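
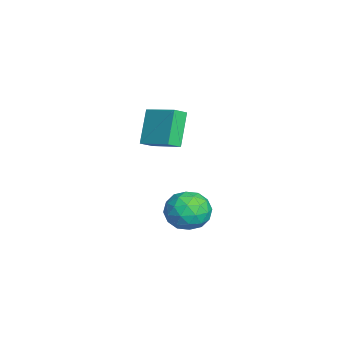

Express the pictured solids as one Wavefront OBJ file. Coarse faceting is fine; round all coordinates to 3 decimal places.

v 0.219 0.508 -1.987
v 1.309 0.825 -1.635
v 0.371 -1.125 -0.985
v 1.461 -0.808 -0.633
v 0.512 -0.218 -0.231
v 0.418 0.792 -0.85
v 1.262 -1.092 -1.77
v 1.168 -0.082 -2.389
v 1.954 -0.164 -1.502
v 1.49 0.377 -0.55
v 0.19 -0.677 -2.07
v -0.274 -0.136 -1.118
v 0.75 0.81 -1.899
v 0.93 -1.11 -0.721
v 0.372 -0.763 -0.484
v 1.012 -0.577 -0.278
v 0.227 0.791 -1.437
v 0.867 0.977 -1.231
v 0.399 0.364 -0.405
v 0.813 -1.277 -1.389
v 1.453 -1.091 -1.183
v 0.668 0.277 -2.342
v 1.308 0.463 -2.136
v 1.281 -0.664 -2.215
v 1.77 0.415 -1.614
v 1.86 -0.545 -1.025
v 1.743 -0.712 -1.693
v 1.687 -0.118 -2.057
v 1.498 0.733 -1.055
v 1.587 -0.227 -0.466
v 1.029 0.12 -0.229
v 0.974 0.713 -0.593
v 1.877 0.151 -0.976
v 0.093 -0.073 -2.154
v 0.182 -1.033 -1.565
v 0.706 -1.013 -2.027
v 0.651 -0.42 -2.391
v -0.18 0.245 -1.595
v -0.09 -0.715 -1.006
v -0.007 -0.182 -0.563
v -0.063 0.412 -0.927
v -0.197 -0.451 -1.644
v -0.55 -1.978 4.68
v 0.656 -0.753 5.277
v -0.947 -1.388 4.272
v 0.259 -0.163 4.869
v 0.581 -2.317 3.091
v 1.787 -1.092 3.688
v 0.184 -1.727 2.683
v 1.39 -0.502 3.28
f 1 38 17
f 38 12 41
f 17 41 6
f 38 41 17
f 1 17 13
f 17 6 18
f 13 18 2
f 17 18 13
f 1 13 22
f 13 2 23
f 22 23 8
f 13 23 22
f 1 22 34
f 22 8 37
f 34 37 11
f 22 37 34
f 1 34 38
f 34 11 42
f 38 42 12
f 34 42 38
f 2 18 29
f 18 6 32
f 29 32 10
f 18 32 29
f 6 41 19
f 41 12 40
f 19 40 5
f 41 40 19
f 12 42 39
f 42 11 35
f 39 35 3
f 42 35 39
f 11 37 36
f 37 8 24
f 36 24 7
f 37 24 36
f 8 23 28
f 23 2 25
f 28 25 9
f 23 25 28
f 4 30 16
f 30 10 31
f 16 31 5
f 30 31 16
f 4 16 14
f 16 5 15
f 14 15 3
f 16 15 14
f 4 14 21
f 14 3 20
f 21 20 7
f 14 20 21
f 4 21 26
f 21 7 27
f 26 27 9
f 21 27 26
f 4 26 30
f 26 9 33
f 30 33 10
f 26 33 30
f 5 31 19
f 31 10 32
f 19 32 6
f 31 32 19
f 3 15 39
f 15 5 40
f 39 40 12
f 15 40 39
f 7 20 36
f 20 3 35
f 36 35 11
f 20 35 36
f 9 27 28
f 27 7 24
f 28 24 8
f 27 24 28
f 10 33 29
f 33 9 25
f 29 25 2
f 33 25 29
f 44 46 43
f 47 44 43
f 43 46 45
f 45 47 43
f 44 50 46
f 48 44 47
f 48 50 44
f 46 50 45
f 49 47 45
f 45 50 49
f 49 48 47
f 50 48 49



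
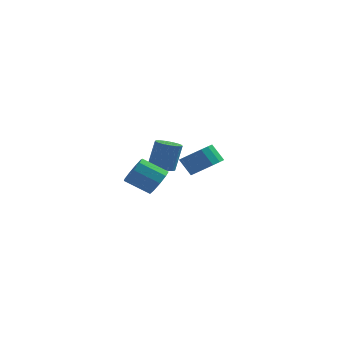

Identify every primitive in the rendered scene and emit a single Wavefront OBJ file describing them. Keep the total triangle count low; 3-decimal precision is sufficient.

v -0.794 1.275 -2.423
v -0.476 1.823 -2.609
v -0.189 2.153 -1.142
v -0.506 1.605 -0.957
v -0.775 1.918 -2.571
v -0.488 2.248 -1.105
v -1.078 1.866 -2.5
v -0.791 2.196 -1.034
v -1.316 1.678 -2.412
v -1.029 2.008 -0.945
v -1.435 1.398 -2.325
v -1.147 1.728 -0.859
v -1.406 1.09 -2.262
v -1.119 1.42 -0.795
v -1.237 0.824 -2.235
v -0.95 1.154 -0.769
v -0.967 0.662 -2.251
v -0.68 0.992 -0.785
v -0.657 0.64 -2.307
v -0.37 0.97 -0.841
v -0.378 0.763 -2.389
v -0.091 1.093 -0.923
v -0.194 1.004 -2.479
v 0.093 1.334 -1.013
v -0.148 1.307 -2.557
v 0.139 1.637 -1.09
v -0.249 1.602 -2.603
v 0.038 1.932 -1.137
v 0.134 -3.332 -1.522
v 0.508 -3.668 -0.964
v -0.641 -3.743 -0.241
v -1.014 -3.408 -0.798
v 0.515 -3.159 -0.899
v -0.634 -3.234 -0.176
v 0.345 -2.731 -1.126
v -0.804 -2.807 -0.402
v 0.076 -2.585 -1.537
v -1.073 -2.66 -0.814
v -0.166 -2.788 -1.942
v -1.315 -2.864 -1.218
v -0.267 -3.246 -2.15
v -1.416 -3.322 -1.426
v -0.18 -3.744 -2.064
v -1.329 -3.82 -1.34
v 0.054 -4.05 -1.724
v -1.095 -4.125 -1.001
v 0.326 -4.019 -1.29
v -0.823 -4.095 -0.567
v 1.185 2.363 -2.653
v 1.655 3.129 -2.511
v 1.045 3.344 -1.646
v 0.575 2.577 -1.787
v 1.329 3.254 -2.772
v 0.719 3.468 -1.907
v 0.97 3.174 -3.005
v 0.36 3.388 -2.14
v 0.66 2.908 -3.158
v 0.05 3.122 -2.292
v 0.47 2.518 -3.195
v -0.139 2.732 -2.329
v 0.445 2.092 -3.107
v -0.165 2.306 -2.242
v 0.589 1.728 -2.916
v -0.021 1.942 -2.051
v 0.869 1.51 -2.664
v 0.259 1.724 -1.799
v 1.222 1.487 -2.41
v 0.612 1.701 -1.544
v 1.566 1.665 -2.211
v 0.956 1.879 -1.346
v 1.823 2.003 -2.113
v 1.213 2.217 -1.248
v 1.934 2.423 -2.139
v 1.324 2.637 -1.274
v 1.873 2.83 -2.283
v 1.263 3.044 -1.418
f 2 1 5
f 2 5 3
f 3 5 6
f 3 6 4
f 5 1 7
f 5 7 6
f 6 7 8
f 6 8 4
f 7 1 9
f 7 9 8
f 8 9 10
f 8 10 4
f 9 1 11
f 9 11 10
f 10 11 12
f 10 12 4
f 11 1 13
f 11 13 12
f 12 13 14
f 12 14 4
f 13 1 15
f 13 15 14
f 14 15 16
f 14 16 4
f 15 1 17
f 15 17 16
f 16 17 18
f 16 18 4
f 17 1 19
f 17 19 18
f 18 19 20
f 18 20 4
f 19 1 21
f 19 21 20
f 20 21 22
f 20 22 4
f 21 1 23
f 21 23 22
f 22 23 24
f 22 24 4
f 23 1 25
f 23 25 24
f 24 25 26
f 24 26 4
f 25 1 27
f 25 27 26
f 26 27 28
f 26 28 4
f 27 1 2
f 27 2 28
f 28 2 3
f 28 3 4
f 30 29 33
f 30 33 31
f 31 33 34
f 31 34 32
f 33 29 35
f 33 35 34
f 34 35 36
f 34 36 32
f 35 29 37
f 35 37 36
f 36 37 38
f 36 38 32
f 37 29 39
f 37 39 38
f 38 39 40
f 38 40 32
f 39 29 41
f 39 41 40
f 40 41 42
f 40 42 32
f 41 29 43
f 41 43 42
f 42 43 44
f 42 44 32
f 43 29 45
f 43 45 44
f 44 45 46
f 44 46 32
f 45 29 47
f 45 47 46
f 46 47 48
f 46 48 32
f 47 29 30
f 47 30 48
f 48 30 31
f 48 31 32
f 50 49 53
f 50 53 51
f 51 53 54
f 51 54 52
f 53 49 55
f 53 55 54
f 54 55 56
f 54 56 52
f 55 49 57
f 55 57 56
f 56 57 58
f 56 58 52
f 57 49 59
f 57 59 58
f 58 59 60
f 58 60 52
f 59 49 61
f 59 61 60
f 60 61 62
f 60 62 52
f 61 49 63
f 61 63 62
f 62 63 64
f 62 64 52
f 63 49 65
f 63 65 64
f 64 65 66
f 64 66 52
f 65 49 67
f 65 67 66
f 66 67 68
f 66 68 52
f 67 49 69
f 67 69 68
f 68 69 70
f 68 70 52
f 69 49 71
f 69 71 70
f 70 71 72
f 70 72 52
f 71 49 73
f 71 73 72
f 72 73 74
f 72 74 52
f 73 49 75
f 73 75 74
f 74 75 76
f 74 76 52
f 75 49 50
f 75 50 76
f 76 50 51
f 76 51 52



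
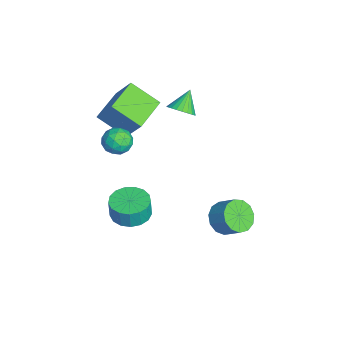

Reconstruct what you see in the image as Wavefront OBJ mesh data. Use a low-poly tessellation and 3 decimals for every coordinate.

v -2.324 1.84 2.283
v -1.697 2.113 2.678
v -3.156 2.4 3.217
v -1.754 2.348 2.487
v -1.898 2.505 2.264
v -2.107 2.562 2.045
v -2.349 2.508 1.861
v -2.587 2.353 1.742
v -2.785 2.12 1.705
v -2.913 1.844 1.756
v -2.951 1.568 1.888
v -2.894 1.333 2.079
v -2.75 1.176 2.301
v -2.542 1.119 2.521
v -2.3 1.173 2.704
v -2.061 1.328 2.824
v -1.863 1.561 2.86
v -1.735 1.837 2.809
v -3.149 0.082 1.543
v -3.898 -1.328 2.592
v -2.34 0.797 3.083
v -3.089 -0.613 4.131
v -1.531 -1.027 1.209
v -2.28 -2.437 2.257
v -0.722 -0.312 2.748
v -1.471 -1.722 3.797
v 1.671 3.578 -2.919
v 2.183 3.963 -3.66
v 2.822 4.648 -2.863
v 2.309 4.262 -2.121
v 1.743 4.289 -3.588
v 2.382 4.974 -2.791
v 1.281 4.39 -3.304
v 1.92 5.075 -2.507
v 0.942 4.233 -2.897
v 1.581 4.917 -2.1
v 0.834 3.867 -2.497
v 1.473 4.552 -1.7
v 0.992 3.41 -2.231
v 1.631 4.095 -1.434
v 1.366 3.006 -2.183
v 2.005 3.691 -1.386
v 1.836 2.783 -2.369
v 2.475 3.468 -1.572
v 2.253 2.813 -2.729
v 2.892 3.498 -1.932
v 2.486 3.085 -3.149
v 3.125 3.77 -2.352
v 2.46 3.514 -3.496
v 3.099 4.199 -2.699
v 1.053 -0.88 3.081
v 1.479 -1.515 3.432
v 0.021 -1.725 2.808
v 0.447 -2.36 3.159
v 0.152 -1.735 3.638
v 0.789 -1.213 3.807
v 0.711 -2.027 2.433
v 1.348 -1.505 2.602
v 1.268 -2.223 3.032
v 0.922 -2.043 3.777
v 0.578 -1.197 2.463
v 0.232 -1.017 3.208
v 1.356 -1.123 3.281
v 0.144 -2.117 2.959
v -0.03 -1.749 3.241
v 0.22 -2.122 3.448
v 0.951 -0.946 3.501
v 1.201 -1.319 3.708
v 0.421 -1.448 3.829
v 0.299 -1.921 2.532
v 0.549 -2.294 2.739
v 1.28 -1.118 2.792
v 1.53 -1.491 2.999
v 1.079 -1.792 2.411
v 1.483 -1.913 3.252
v 0.876 -2.409 3.091
v 1.031 -2.214 2.664
v 1.406 -1.907 2.763
v 1.28 -1.807 3.69
v 0.673 -2.303 3.529
v 0.499 -1.936 3.811
v 0.874 -1.629 3.91
v 1.155 -2.223 3.454
v 0.827 -0.937 2.711
v 0.22 -1.433 2.55
v 0.626 -1.611 2.33
v 1.001 -1.304 2.429
v 0.624 -0.831 3.149
v 0.017 -1.327 2.988
v 0.094 -1.333 3.477
v 0.469 -1.026 3.576
v 0.345 -1.017 2.786
v 3.404 -1.214 -0.109
v 4.269 -1.769 -0.177
v 4.321 -1.82 0.901
v 3.456 -1.266 0.969
v 4.429 -1.303 -0.162
v 4.481 -1.354 0.915
v 4.354 -0.816 -0.136
v 4.405 -0.867 0.942
v 4.061 -0.421 -0.103
v 4.113 -0.472 0.975
v 3.618 -0.208 -0.071
v 3.669 -0.259 1.006
v 3.126 -0.225 -0.048
v 3.177 -0.276 1.029
v 2.697 -0.469 -0.039
v 2.749 -0.52 1.038
v 2.431 -0.883 -0.046
v 2.483 -0.934 1.031
v 2.387 -1.374 -0.067
v 2.439 -1.425 1.01
v 2.577 -1.828 -0.098
v 2.629 -1.879 0.979
v 2.956 -2.142 -0.131
v 3.008 -2.193 0.946
v 3.438 -2.243 -0.159
v 3.489 -2.294 0.918
v 3.912 -2.108 -0.176
v 3.963 -2.159 0.902
f 2 1 4
f 2 4 3
f 4 1 5
f 4 5 3
f 5 1 6
f 5 6 3
f 6 1 7
f 6 7 3
f 7 1 8
f 7 8 3
f 8 1 9
f 8 9 3
f 9 1 10
f 9 10 3
f 10 1 11
f 10 11 3
f 11 1 12
f 11 12 3
f 12 1 13
f 12 13 3
f 13 1 14
f 13 14 3
f 14 1 15
f 14 15 3
f 15 1 16
f 15 16 3
f 16 1 17
f 16 17 3
f 17 1 18
f 17 18 3
f 18 1 2
f 18 2 3
f 20 22 19
f 23 20 19
f 19 22 21
f 21 23 19
f 20 26 22
f 24 20 23
f 24 26 20
f 22 26 21
f 25 23 21
f 21 26 25
f 25 24 23
f 26 24 25
f 28 27 31
f 28 31 29
f 29 31 32
f 29 32 30
f 31 27 33
f 31 33 32
f 32 33 34
f 32 34 30
f 33 27 35
f 33 35 34
f 34 35 36
f 34 36 30
f 35 27 37
f 35 37 36
f 36 37 38
f 36 38 30
f 37 27 39
f 37 39 38
f 38 39 40
f 38 40 30
f 39 27 41
f 39 41 40
f 40 41 42
f 40 42 30
f 41 27 43
f 41 43 42
f 42 43 44
f 42 44 30
f 43 27 45
f 43 45 44
f 44 45 46
f 44 46 30
f 45 27 47
f 45 47 46
f 46 47 48
f 46 48 30
f 47 27 49
f 47 49 48
f 48 49 50
f 48 50 30
f 49 27 28
f 49 28 50
f 50 28 29
f 50 29 30
f 51 88 67
f 88 62 91
f 67 91 56
f 88 91 67
f 51 67 63
f 67 56 68
f 63 68 52
f 67 68 63
f 51 63 72
f 63 52 73
f 72 73 58
f 63 73 72
f 51 72 84
f 72 58 87
f 84 87 61
f 72 87 84
f 51 84 88
f 84 61 92
f 88 92 62
f 84 92 88
f 52 68 79
f 68 56 82
f 79 82 60
f 68 82 79
f 56 91 69
f 91 62 90
f 69 90 55
f 91 90 69
f 62 92 89
f 92 61 85
f 89 85 53
f 92 85 89
f 61 87 86
f 87 58 74
f 86 74 57
f 87 74 86
f 58 73 78
f 73 52 75
f 78 75 59
f 73 75 78
f 54 80 66
f 80 60 81
f 66 81 55
f 80 81 66
f 54 66 64
f 66 55 65
f 64 65 53
f 66 65 64
f 54 64 71
f 64 53 70
f 71 70 57
f 64 70 71
f 54 71 76
f 71 57 77
f 76 77 59
f 71 77 76
f 54 76 80
f 76 59 83
f 80 83 60
f 76 83 80
f 55 81 69
f 81 60 82
f 69 82 56
f 81 82 69
f 53 65 89
f 65 55 90
f 89 90 62
f 65 90 89
f 57 70 86
f 70 53 85
f 86 85 61
f 70 85 86
f 59 77 78
f 77 57 74
f 78 74 58
f 77 74 78
f 60 83 79
f 83 59 75
f 79 75 52
f 83 75 79
f 94 93 97
f 94 97 95
f 95 97 98
f 95 98 96
f 97 93 99
f 97 99 98
f 98 99 100
f 98 100 96
f 99 93 101
f 99 101 100
f 100 101 102
f 100 102 96
f 101 93 103
f 101 103 102
f 102 103 104
f 102 104 96
f 103 93 105
f 103 105 104
f 104 105 106
f 104 106 96
f 105 93 107
f 105 107 106
f 106 107 108
f 106 108 96
f 107 93 109
f 107 109 108
f 108 109 110
f 108 110 96
f 109 93 111
f 109 111 110
f 110 111 112
f 110 112 96
f 111 93 113
f 111 113 112
f 112 113 114
f 112 114 96
f 113 93 115
f 113 115 114
f 114 115 116
f 114 116 96
f 115 93 117
f 115 117 116
f 116 117 118
f 116 118 96
f 117 93 119
f 117 119 118
f 118 119 120
f 118 120 96
f 119 93 94
f 119 94 120
f 120 94 95
f 120 95 96



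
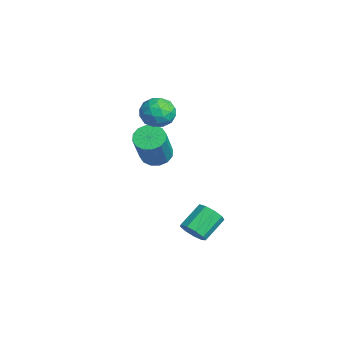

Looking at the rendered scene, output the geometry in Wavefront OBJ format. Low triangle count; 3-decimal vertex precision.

v -3.336 -0.183 -0.025
v -2.674 -0.184 -0.438
v -1.583 -0.758 1.312
v -2.244 -0.757 1.725
v -2.707 0.192 -0.294
v -1.616 -0.382 1.455
v -2.908 0.467 -0.078
v -1.817 -0.107 1.671
v -3.224 0.568 0.153
v -2.133 -0.006 1.902
v -3.57 0.468 0.335
v -2.479 -0.106 2.084
v -3.853 0.193 0.422
v -2.762 -0.381 2.171
v -3.997 -0.182 0.388
v -2.906 -0.756 2.138
v -3.964 -0.558 0.245
v -2.873 -1.132 1.994
v -3.763 -0.833 0.029
v -2.672 -1.407 1.778
v -3.447 -0.934 -0.202
v -2.356 -1.508 1.547
v -3.101 -0.834 -0.384
v -2.01 -1.408 1.365
v -2.818 -0.559 -0.471
v -1.727 -1.133 1.278
v 0.455 0.553 -3.081
v 0.851 1.045 -3.404
v 0.241 2.06 -2.602
v -0.155 1.567 -2.279
v 0.433 0.984 -3.644
v -0.177 1.999 -2.842
v 0.026 0.721 -3.621
v -0.584 1.736 -2.819
v -0.181 0.379 -3.345
v -0.791 1.394 -2.543
v -0.09 0.118 -2.946
v -0.7 1.133 -2.144
v 0.256 0.06 -2.609
v -0.354 1.075 -1.808
v 0.695 0.233 -2.494
v 0.085 1.248 -1.692
v 1.022 0.555 -2.653
v 0.412 1.57 -1.851
v 1.083 0.876 -3.012
v 0.473 1.891 -2.211
v -2.407 0.443 3.394
v -1.845 -0.216 3.171
v -3.515 -0.324 2.869
v -2.953 -0.983 2.646
v -3.12 -0.81 3.507
v -2.435 -0.336 3.831
v -2.925 -0.204 2.209
v -2.24 0.27 2.533
v -2.165 -0.616 2.438
v -2.286 -0.99 3.241
v -3.074 0.45 2.799
v -3.195 0.076 3.602
v -2.029 0.181 3.328
v -3.331 -0.721 2.712
v -3.429 -0.619 3.218
v -3.099 -1.006 3.087
v -2.376 0.11 3.717
v -2.046 -0.277 3.586
v -2.795 -0.626 3.783
v -3.314 -0.263 2.454
v -2.984 -0.65 2.323
v -2.261 0.466 2.953
v -1.931 0.079 2.822
v -2.565 0.086 2.257
v -1.887 -0.441 2.767
v -2.538 -0.892 2.459
v -2.521 -0.434 2.201
v -2.119 -0.156 2.392
v -1.958 -0.662 3.239
v -2.609 -1.112 2.93
v -2.707 -1.011 3.436
v -2.305 -0.732 3.627
v -2.146 -0.896 2.808
v -2.751 0.572 3.11
v -3.402 0.122 2.801
v -3.055 0.192 2.413
v -2.653 0.471 2.604
v -2.822 0.352 3.581
v -3.473 -0.099 3.273
v -3.241 -0.384 3.648
v -2.839 -0.106 3.839
v -3.214 0.356 3.232
f 2 1 5
f 2 5 3
f 3 5 6
f 3 6 4
f 5 1 7
f 5 7 6
f 6 7 8
f 6 8 4
f 7 1 9
f 7 9 8
f 8 9 10
f 8 10 4
f 9 1 11
f 9 11 10
f 10 11 12
f 10 12 4
f 11 1 13
f 11 13 12
f 12 13 14
f 12 14 4
f 13 1 15
f 13 15 14
f 14 15 16
f 14 16 4
f 15 1 17
f 15 17 16
f 16 17 18
f 16 18 4
f 17 1 19
f 17 19 18
f 18 19 20
f 18 20 4
f 19 1 21
f 19 21 20
f 20 21 22
f 20 22 4
f 21 1 23
f 21 23 22
f 22 23 24
f 22 24 4
f 23 1 25
f 23 25 24
f 24 25 26
f 24 26 4
f 25 1 2
f 25 2 26
f 26 2 3
f 26 3 4
f 28 27 31
f 28 31 29
f 29 31 32
f 29 32 30
f 31 27 33
f 31 33 32
f 32 33 34
f 32 34 30
f 33 27 35
f 33 35 34
f 34 35 36
f 34 36 30
f 35 27 37
f 35 37 36
f 36 37 38
f 36 38 30
f 37 27 39
f 37 39 38
f 38 39 40
f 38 40 30
f 39 27 41
f 39 41 40
f 40 41 42
f 40 42 30
f 41 27 43
f 41 43 42
f 42 43 44
f 42 44 30
f 43 27 45
f 43 45 44
f 44 45 46
f 44 46 30
f 45 27 28
f 45 28 46
f 46 28 29
f 46 29 30
f 47 84 63
f 84 58 87
f 63 87 52
f 84 87 63
f 47 63 59
f 63 52 64
f 59 64 48
f 63 64 59
f 47 59 68
f 59 48 69
f 68 69 54
f 59 69 68
f 47 68 80
f 68 54 83
f 80 83 57
f 68 83 80
f 47 80 84
f 80 57 88
f 84 88 58
f 80 88 84
f 48 64 75
f 64 52 78
f 75 78 56
f 64 78 75
f 52 87 65
f 87 58 86
f 65 86 51
f 87 86 65
f 58 88 85
f 88 57 81
f 85 81 49
f 88 81 85
f 57 83 82
f 83 54 70
f 82 70 53
f 83 70 82
f 54 69 74
f 69 48 71
f 74 71 55
f 69 71 74
f 50 76 62
f 76 56 77
f 62 77 51
f 76 77 62
f 50 62 60
f 62 51 61
f 60 61 49
f 62 61 60
f 50 60 67
f 60 49 66
f 67 66 53
f 60 66 67
f 50 67 72
f 67 53 73
f 72 73 55
f 67 73 72
f 50 72 76
f 72 55 79
f 76 79 56
f 72 79 76
f 51 77 65
f 77 56 78
f 65 78 52
f 77 78 65
f 49 61 85
f 61 51 86
f 85 86 58
f 61 86 85
f 53 66 82
f 66 49 81
f 82 81 57
f 66 81 82
f 55 73 74
f 73 53 70
f 74 70 54
f 73 70 74
f 56 79 75
f 79 55 71
f 75 71 48
f 79 71 75



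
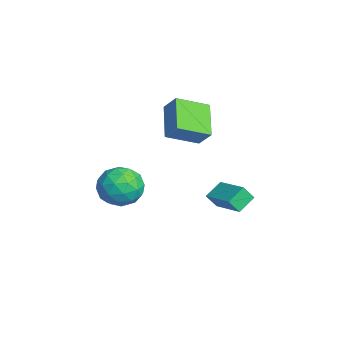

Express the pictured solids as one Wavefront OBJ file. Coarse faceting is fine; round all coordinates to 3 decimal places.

v -2.015 0.844 2.302
v -1.439 1.303 3.132
v -2.26 2.417 1.601
v -1.683 2.876 2.431
v -0.397 0.644 1.289
v 0.18 1.103 2.119
v -0.641 2.217 0.588
v -0.065 2.676 1.418
v -1.76 3.252 -4.31
v -1.774 2.745 -3.603
v -2.298 4.027 -3.764
v -2.312 3.52 -3.057
v -0.108 4 -3.743
v -0.122 3.493 -3.036
v -0.646 4.775 -3.197
v -0.66 4.268 -2.49
v 0.682 -0.609 -0.395
v 1.614 -1.273 -0.327
v -0.034 -1.747 -1.673
v 0.898 -2.411 -1.605
v 0.165 -2.359 -0.725
v 0.607 -1.657 0.064
v 0.973 -1.363 -2.064
v 1.415 -0.661 -1.275
v 1.794 -1.739 -1.358
v 1.294 -2.355 -0.531
v 0.286 -0.665 -1.469
v -0.214 -1.281 -0.642
v 1.211 -0.842 -0.249
v 0.369 -2.178 -1.751
v -0.062 -2.148 -1.234
v 0.486 -2.539 -1.194
v 0.619 -1.067 -0.019
v 1.167 -1.457 0.021
v 0.315 -2.095 -0.213
v 0.413 -1.563 -2.021
v 0.961 -1.953 -1.981
v 1.094 -0.481 -0.806
v 1.642 -0.872 -0.766
v 1.265 -0.925 -1.787
v 1.864 -1.506 -0.815
v 1.443 -2.174 -1.566
v 1.487 -1.559 -1.836
v 1.748 -1.145 -1.372
v 1.57 -1.867 -0.328
v 1.15 -2.536 -1.079
v 0.719 -2.506 -0.563
v 0.979 -2.093 -0.098
v 1.676 -2.141 -0.935
v 0.43 -0.484 -0.921
v 0.01 -1.153 -1.672
v 0.601 -0.927 -1.902
v 0.861 -0.514 -1.437
v 0.137 -0.846 -0.434
v -0.284 -1.514 -1.185
v -0.168 -1.875 -0.628
v 0.093 -1.461 -0.164
v -0.096 -0.879 -1.065
f 2 4 1
f 5 2 1
f 1 4 3
f 3 5 1
f 2 8 4
f 6 2 5
f 6 8 2
f 4 8 3
f 7 5 3
f 3 8 7
f 7 6 5
f 8 6 7
f 10 12 9
f 13 10 9
f 9 12 11
f 11 13 9
f 10 16 12
f 14 10 13
f 14 16 10
f 12 16 11
f 15 13 11
f 11 16 15
f 15 14 13
f 16 14 15
f 17 54 33
f 54 28 57
f 33 57 22
f 54 57 33
f 17 33 29
f 33 22 34
f 29 34 18
f 33 34 29
f 17 29 38
f 29 18 39
f 38 39 24
f 29 39 38
f 17 38 50
f 38 24 53
f 50 53 27
f 38 53 50
f 17 50 54
f 50 27 58
f 54 58 28
f 50 58 54
f 18 34 45
f 34 22 48
f 45 48 26
f 34 48 45
f 22 57 35
f 57 28 56
f 35 56 21
f 57 56 35
f 28 58 55
f 58 27 51
f 55 51 19
f 58 51 55
f 27 53 52
f 53 24 40
f 52 40 23
f 53 40 52
f 24 39 44
f 39 18 41
f 44 41 25
f 39 41 44
f 20 46 32
f 46 26 47
f 32 47 21
f 46 47 32
f 20 32 30
f 32 21 31
f 30 31 19
f 32 31 30
f 20 30 37
f 30 19 36
f 37 36 23
f 30 36 37
f 20 37 42
f 37 23 43
f 42 43 25
f 37 43 42
f 20 42 46
f 42 25 49
f 46 49 26
f 42 49 46
f 21 47 35
f 47 26 48
f 35 48 22
f 47 48 35
f 19 31 55
f 31 21 56
f 55 56 28
f 31 56 55
f 23 36 52
f 36 19 51
f 52 51 27
f 36 51 52
f 25 43 44
f 43 23 40
f 44 40 24
f 43 40 44
f 26 49 45
f 49 25 41
f 45 41 18
f 49 41 45



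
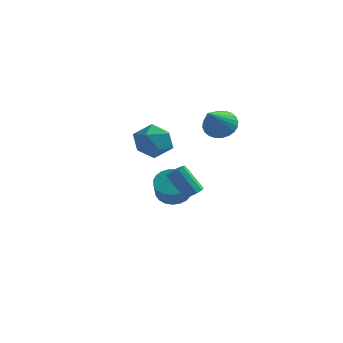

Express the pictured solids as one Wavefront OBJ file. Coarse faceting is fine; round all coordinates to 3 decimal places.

v 1.511 -1.793 2.143
v 2.014 -2.404 1.419
v 0.206 -2.936 2.201
v 0.709 -3.547 1.477
v 1.109 -3.45 2.467
v 1.915 -2.744 2.432
v 0.305 -2.596 1.188
v 1.111 -1.89 1.153
v 1.268 -2.9 0.829
v 1.765 -3.428 1.62
v 0.455 -1.912 2
v 0.952 -2.44 2.791
v -0.776 3.841 -4.354
v 0.037 3.623 -4.749
v 0.329 2.741 -3.661
v -0.484 2.959 -3.266
v 0.133 3.926 -4.529
v 0.426 3.045 -3.442
v 0.072 4.214 -4.279
v 0.365 3.333 -3.191
v -0.136 4.438 -4.042
v 0.157 3.557 -2.954
v -0.454 4.559 -3.859
v -0.162 3.678 -2.771
v -0.828 4.555 -3.761
v -0.536 3.674 -2.673
v -1.193 4.428 -3.766
v -0.901 3.547 -2.678
v -1.486 4.199 -3.872
v -1.194 3.318 -2.785
v -1.657 3.908 -4.062
v -1.364 3.027 -2.974
v -1.675 3.606 -4.302
v -1.382 2.725 -3.215
v -1.537 3.344 -4.551
v -1.245 2.463 -3.464
v -1.268 3.168 -4.766
v -0.976 2.287 -3.679
v -0.914 3.108 -4.91
v -0.622 2.227 -3.822
v -0.536 3.175 -4.957
v -0.244 2.294 -3.87
v -0.2 3.357 -4.901
v 0.093 2.476 -3.813
v 2.098 3.05 1.084
v 2.73 2.648 0.55
v 2.142 1.35 2.416
v 2.938 2.832 0.778
v 3.017 3.049 1.053
v 2.957 3.267 1.332
v 2.766 3.451 1.574
v 2.473 3.574 1.741
v 2.123 3.618 1.808
v 1.769 3.575 1.765
v 1.466 3.452 1.618
v 1.258 3.268 1.39
v 1.179 3.051 1.115
v 1.239 2.833 0.836
v 1.43 2.649 0.595
v 1.723 2.526 0.428
v 2.073 2.482 0.36
v 2.427 2.525 0.404
v 2.958 -2.145 -1.437
v 3.391 -2.235 -1.145
v 2.475 -2.305 0.19
v 2.042 -2.215 -0.103
v 3.344 -1.911 -1.16
v 2.429 -1.981 0.175
v 3.15 -1.677 -1.281
v 2.235 -1.747 0.054
v 2.882 -1.621 -1.461
v 1.967 -1.691 -0.127
v 2.644 -1.765 -1.633
v 1.728 -1.835 -0.298
v 2.525 -2.055 -1.73
v 1.609 -2.125 -0.395
v 2.571 -2.379 -1.715
v 1.656 -2.449 -0.38
v 2.765 -2.613 -1.594
v 1.85 -2.683 -0.259
v 3.033 -2.669 -1.413
v 2.118 -2.739 -0.079
v 3.272 -2.525 -1.242
v 2.356 -2.595 0.093
f 1 12 6
f 1 6 2
f 1 2 8
f 1 8 11
f 1 11 12
f 2 6 10
f 6 12 5
f 12 11 3
f 11 8 7
f 8 2 9
f 4 10 5
f 4 5 3
f 4 3 7
f 4 7 9
f 4 9 10
f 5 10 6
f 3 5 12
f 7 3 11
f 9 7 8
f 10 9 2
f 14 13 17
f 14 17 15
f 15 17 18
f 15 18 16
f 17 13 19
f 17 19 18
f 18 19 20
f 18 20 16
f 19 13 21
f 19 21 20
f 20 21 22
f 20 22 16
f 21 13 23
f 21 23 22
f 22 23 24
f 22 24 16
f 23 13 25
f 23 25 24
f 24 25 26
f 24 26 16
f 25 13 27
f 25 27 26
f 26 27 28
f 26 28 16
f 27 13 29
f 27 29 28
f 28 29 30
f 28 30 16
f 29 13 31
f 29 31 30
f 30 31 32
f 30 32 16
f 31 13 33
f 31 33 32
f 32 33 34
f 32 34 16
f 33 13 35
f 33 35 34
f 34 35 36
f 34 36 16
f 35 13 37
f 35 37 36
f 36 37 38
f 36 38 16
f 37 13 39
f 37 39 38
f 38 39 40
f 38 40 16
f 39 13 41
f 39 41 40
f 40 41 42
f 40 42 16
f 41 13 43
f 41 43 42
f 42 43 44
f 42 44 16
f 43 13 14
f 43 14 44
f 44 14 15
f 44 15 16
f 46 45 48
f 46 48 47
f 48 45 49
f 48 49 47
f 49 45 50
f 49 50 47
f 50 45 51
f 50 51 47
f 51 45 52
f 51 52 47
f 52 45 53
f 52 53 47
f 53 45 54
f 53 54 47
f 54 45 55
f 54 55 47
f 55 45 56
f 55 56 47
f 56 45 57
f 56 57 47
f 57 45 58
f 57 58 47
f 58 45 59
f 58 59 47
f 59 45 60
f 59 60 47
f 60 45 61
f 60 61 47
f 61 45 62
f 61 62 47
f 62 45 46
f 62 46 47
f 64 63 67
f 64 67 65
f 65 67 68
f 65 68 66
f 67 63 69
f 67 69 68
f 68 69 70
f 68 70 66
f 69 63 71
f 69 71 70
f 70 71 72
f 70 72 66
f 71 63 73
f 71 73 72
f 72 73 74
f 72 74 66
f 73 63 75
f 73 75 74
f 74 75 76
f 74 76 66
f 75 63 77
f 75 77 76
f 76 77 78
f 76 78 66
f 77 63 79
f 77 79 78
f 78 79 80
f 78 80 66
f 79 63 81
f 79 81 80
f 80 81 82
f 80 82 66
f 81 63 83
f 81 83 82
f 82 83 84
f 82 84 66
f 83 63 64
f 83 64 84
f 84 64 65
f 84 65 66



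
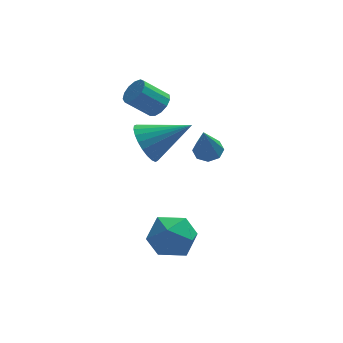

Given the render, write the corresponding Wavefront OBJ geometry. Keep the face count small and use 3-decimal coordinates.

v -0.752 -2.6 -1.282
v 0.256 -2.282 -0.814
v -0.256 -4.398 -1.126
v 0.752 -4.08 -0.658
v -0.232 -3.928 -0.07
v -0.539 -2.817 -0.166
v 0.539 -3.863 -1.774
v 0.232 -2.752 -1.87
v 1.054 -3.062 -1.118
v 0.578 -3.102 -0.064
v -0.578 -3.578 -1.876
v -1.054 -3.618 -0.822
v -0.098 1.745 3.376
v 0.346 1.879 3.873
v -0.697 1.83 4.82
v -1.142 1.695 4.324
v 0.217 2.218 3.749
v -0.826 2.169 4.696
v -0.012 2.406 3.506
v -1.055 2.357 4.453
v -0.268 2.385 3.223
v -1.312 2.336 4.17
v -0.471 2.16 2.988
v -1.514 2.111 3.935
v -0.555 1.803 2.876
v -1.599 1.754 3.823
v -0.494 1.428 2.924
v -1.538 1.379 3.871
v -0.308 1.153 3.115
v -1.351 1.104 4.062
v -0.055 1.066 3.389
v -1.098 1.017 4.336
v 0.184 1.195 3.659
v -0.859 1.145 4.606
v 0.334 1.498 3.84
v -0.71 1.448 4.787
v -0.708 1.075 1.471
v -0.25 0.683 0.623
v 1.208 1.025 2.529
v -0.206 1.082 0.561
v -0.237 1.479 0.637
v -0.341 1.815 0.84
v -0.5 2.038 1.139
v -0.691 2.114 1.488
v -0.885 2.033 1.835
v -1.052 1.805 2.127
v -1.166 1.466 2.319
v -1.211 1.068 2.381
v -1.179 0.67 2.305
v -1.076 0.334 2.102
v -0.917 0.111 1.803
v -0.725 0.035 1.453
v -0.532 0.117 1.106
v -0.365 0.345 0.815
v 1.703 -0.741 2.249
v 2.342 -0.838 2.309
v 1.417 -1.559 3.951
v 2.198 -0.4 2.495
v 1.763 -0.162 2.537
v 1.293 -0.263 2.41
v 1.063 -0.644 2.188
v 1.207 -1.082 2.002
v 1.642 -1.32 1.96
v 2.112 -1.22 2.088
f 1 12 6
f 1 6 2
f 1 2 8
f 1 8 11
f 1 11 12
f 2 6 10
f 6 12 5
f 12 11 3
f 11 8 7
f 8 2 9
f 4 10 5
f 4 5 3
f 4 3 7
f 4 7 9
f 4 9 10
f 5 10 6
f 3 5 12
f 7 3 11
f 9 7 8
f 10 9 2
f 14 13 17
f 14 17 15
f 15 17 18
f 15 18 16
f 17 13 19
f 17 19 18
f 18 19 20
f 18 20 16
f 19 13 21
f 19 21 20
f 20 21 22
f 20 22 16
f 21 13 23
f 21 23 22
f 22 23 24
f 22 24 16
f 23 13 25
f 23 25 24
f 24 25 26
f 24 26 16
f 25 13 27
f 25 27 26
f 26 27 28
f 26 28 16
f 27 13 29
f 27 29 28
f 28 29 30
f 28 30 16
f 29 13 31
f 29 31 30
f 30 31 32
f 30 32 16
f 31 13 33
f 31 33 32
f 32 33 34
f 32 34 16
f 33 13 35
f 33 35 34
f 34 35 36
f 34 36 16
f 35 13 14
f 35 14 36
f 36 14 15
f 36 15 16
f 38 37 40
f 38 40 39
f 40 37 41
f 40 41 39
f 41 37 42
f 41 42 39
f 42 37 43
f 42 43 39
f 43 37 44
f 43 44 39
f 44 37 45
f 44 45 39
f 45 37 46
f 45 46 39
f 46 37 47
f 46 47 39
f 47 37 48
f 47 48 39
f 48 37 49
f 48 49 39
f 49 37 50
f 49 50 39
f 50 37 51
f 50 51 39
f 51 37 52
f 51 52 39
f 52 37 53
f 52 53 39
f 53 37 54
f 53 54 39
f 54 37 38
f 54 38 39
f 56 55 58
f 56 58 57
f 58 55 59
f 58 59 57
f 59 55 60
f 59 60 57
f 60 55 61
f 60 61 57
f 61 55 62
f 61 62 57
f 62 55 63
f 62 63 57
f 63 55 64
f 63 64 57
f 64 55 56
f 64 56 57



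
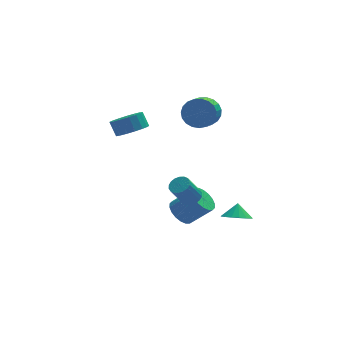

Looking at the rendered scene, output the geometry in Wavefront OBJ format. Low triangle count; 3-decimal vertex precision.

v 1.938 3.961 2.278
v 2.828 3.826 2.91
v 2.233 2.725 3.514
v 1.342 2.859 2.882
v 2.571 4.105 3.166
v 1.976 3.004 3.77
v 2.205 4.359 3.268
v 1.609 3.258 3.872
v 1.792 4.544 3.199
v 1.197 3.443 3.803
v 1.405 4.629 2.971
v 0.81 3.527 3.575
v 1.11 4.597 2.623
v 0.514 3.496 3.227
v 0.958 4.456 2.215
v 0.362 3.355 2.819
v 0.975 4.229 1.818
v 0.38 3.128 2.423
v 1.159 3.956 1.501
v 0.564 2.854 2.105
v 1.477 3.683 1.318
v 0.882 2.582 1.922
v 1.875 3.458 1.301
v 1.28 2.357 1.905
v 2.284 3.321 1.453
v 1.689 2.219 2.057
v 2.633 3.294 1.748
v 2.038 2.192 2.352
v 2.862 3.382 2.134
v 2.267 2.281 2.738
v 2.931 3.57 2.545
v 2.335 2.469 3.149
v -0.296 -2.185 -0.903
v 0.226 -2.569 -0.699
v -0.582 -2.92 0.708
v -1.104 -2.535 0.503
v 0.297 -2.296 -0.59
v -0.511 -2.647 0.817
v 0.251 -2.001 -0.543
v -0.558 -2.352 0.863
v 0.096 -1.742 -0.568
v -0.712 -2.093 0.839
v -0.136 -1.571 -0.658
v -0.945 -1.921 0.748
v -0.4 -1.521 -0.798
v -1.209 -1.872 0.609
v -0.643 -1.603 -0.958
v -1.452 -1.954 0.449
v -0.818 -1.8 -1.108
v -1.626 -2.151 0.299
v -0.889 -2.073 -1.217
v -1.697 -2.424 0.19
v -0.842 -2.368 -1.263
v -1.651 -2.719 0.143
v -0.688 -2.627 -1.239
v -1.496 -2.978 0.168
v -0.455 -2.799 -1.148
v -1.264 -3.149 0.258
v -0.191 -2.848 -1.009
v -1 -3.199 0.398
v 0.052 -2.766 -0.849
v -0.757 -3.117 0.558
v 2.406 -2.267 -3.102
v 3.14 -2.841 -2.921
v 2.614 -1.733 -2.258
v 3.321 -2.51 -3.175
v 3.292 -2.124 -3.412
v 3.06 -1.769 -3.578
v 2.678 -1.529 -3.635
v 2.234 -1.458 -3.57
v 1.829 -1.572 -3.398
v 1.556 -1.845 -3.158
v 1.478 -2.215 -2.905
v 1.612 -2.596 -2.697
v 1.928 -2.902 -2.582
v 2.353 -3.063 -2.586
v 2.791 -3.041 -2.708
v -0.199 0.907 -4.469
v 0.189 0.241 -5.075
v 1.467 -0.232 -3.736
v 1.079 0.433 -3.131
v 0.419 0.601 -5.166
v 1.696 0.127 -3.827
v 0.526 1.021 -5.12
v 1.803 0.548 -3.781
v 0.489 1.418 -4.944
v 1.766 0.945 -3.605
v 0.316 1.715 -4.675
v 1.594 1.241 -3.336
v 0.042 1.851 -4.365
v 1.319 1.378 -3.026
v -0.281 1.8 -4.075
v 0.997 1.327 -2.736
v -0.587 1.572 -3.864
v 0.691 1.099 -2.525
v -0.816 1.213 -3.773
v 0.461 0.739 -2.434
v -0.923 0.792 -3.819
v 0.354 0.319 -2.48
v -0.886 0.395 -3.995
v 0.391 -0.078 -2.656
v -0.714 0.099 -4.264
v 0.564 -0.375 -2.925
v -0.439 -0.038 -4.574
v 0.838 -0.511 -3.235
v -0.117 0.013 -4.864
v 1.161 -0.46 -3.525
v -3.137 0.77 3.288
v -2.464 1.521 3.032
v -2.73 2.06 3.917
v -3.403 1.31 4.172
v -2.889 1.664 2.817
v -3.156 2.204 3.702
v -3.371 1.602 2.71
v -3.638 2.142 3.594
v -3.8 1.35 2.735
v -4.066 1.89 3.619
v -4.076 0.965 2.886
v -4.343 1.504 3.771
v -4.138 0.535 3.13
v -4.404 1.075 4.015
v -3.97 0.159 3.41
v -4.236 0.699 4.294
v -3.611 -0.077 3.661
v -3.877 0.463 4.546
v -3.144 -0.119 3.828
v -3.41 0.421 4.712
v -2.675 0.043 3.87
v -2.941 0.583 4.755
v -2.312 0.371 3.779
v -2.578 0.911 4.664
v -2.138 0.791 3.576
v -2.404 1.331 4.46
v -2.193 1.206 3.306
v -2.459 1.745 4.191
f 2 1 5
f 2 5 3
f 3 5 6
f 3 6 4
f 5 1 7
f 5 7 6
f 6 7 8
f 6 8 4
f 7 1 9
f 7 9 8
f 8 9 10
f 8 10 4
f 9 1 11
f 9 11 10
f 10 11 12
f 10 12 4
f 11 1 13
f 11 13 12
f 12 13 14
f 12 14 4
f 13 1 15
f 13 15 14
f 14 15 16
f 14 16 4
f 15 1 17
f 15 17 16
f 16 17 18
f 16 18 4
f 17 1 19
f 17 19 18
f 18 19 20
f 18 20 4
f 19 1 21
f 19 21 20
f 20 21 22
f 20 22 4
f 21 1 23
f 21 23 22
f 22 23 24
f 22 24 4
f 23 1 25
f 23 25 24
f 24 25 26
f 24 26 4
f 25 1 27
f 25 27 26
f 26 27 28
f 26 28 4
f 27 1 29
f 27 29 28
f 28 29 30
f 28 30 4
f 29 1 31
f 29 31 30
f 30 31 32
f 30 32 4
f 31 1 2
f 31 2 32
f 32 2 3
f 32 3 4
f 34 33 37
f 34 37 35
f 35 37 38
f 35 38 36
f 37 33 39
f 37 39 38
f 38 39 40
f 38 40 36
f 39 33 41
f 39 41 40
f 40 41 42
f 40 42 36
f 41 33 43
f 41 43 42
f 42 43 44
f 42 44 36
f 43 33 45
f 43 45 44
f 44 45 46
f 44 46 36
f 45 33 47
f 45 47 46
f 46 47 48
f 46 48 36
f 47 33 49
f 47 49 48
f 48 49 50
f 48 50 36
f 49 33 51
f 49 51 50
f 50 51 52
f 50 52 36
f 51 33 53
f 51 53 52
f 52 53 54
f 52 54 36
f 53 33 55
f 53 55 54
f 54 55 56
f 54 56 36
f 55 33 57
f 55 57 56
f 56 57 58
f 56 58 36
f 57 33 59
f 57 59 58
f 58 59 60
f 58 60 36
f 59 33 61
f 59 61 60
f 60 61 62
f 60 62 36
f 61 33 34
f 61 34 62
f 62 34 35
f 62 35 36
f 64 63 66
f 64 66 65
f 66 63 67
f 66 67 65
f 67 63 68
f 67 68 65
f 68 63 69
f 68 69 65
f 69 63 70
f 69 70 65
f 70 63 71
f 70 71 65
f 71 63 72
f 71 72 65
f 72 63 73
f 72 73 65
f 73 63 74
f 73 74 65
f 74 63 75
f 74 75 65
f 75 63 76
f 75 76 65
f 76 63 77
f 76 77 65
f 77 63 64
f 77 64 65
f 79 78 82
f 79 82 80
f 80 82 83
f 80 83 81
f 82 78 84
f 82 84 83
f 83 84 85
f 83 85 81
f 84 78 86
f 84 86 85
f 85 86 87
f 85 87 81
f 86 78 88
f 86 88 87
f 87 88 89
f 87 89 81
f 88 78 90
f 88 90 89
f 89 90 91
f 89 91 81
f 90 78 92
f 90 92 91
f 91 92 93
f 91 93 81
f 92 78 94
f 92 94 93
f 93 94 95
f 93 95 81
f 94 78 96
f 94 96 95
f 95 96 97
f 95 97 81
f 96 78 98
f 96 98 97
f 97 98 99
f 97 99 81
f 98 78 100
f 98 100 99
f 99 100 101
f 99 101 81
f 100 78 102
f 100 102 101
f 101 102 103
f 101 103 81
f 102 78 104
f 102 104 103
f 103 104 105
f 103 105 81
f 104 78 106
f 104 106 105
f 105 106 107
f 105 107 81
f 106 78 79
f 106 79 107
f 107 79 80
f 107 80 81
f 109 108 112
f 109 112 110
f 110 112 113
f 110 113 111
f 112 108 114
f 112 114 113
f 113 114 115
f 113 115 111
f 114 108 116
f 114 116 115
f 115 116 117
f 115 117 111
f 116 108 118
f 116 118 117
f 117 118 119
f 117 119 111
f 118 108 120
f 118 120 119
f 119 120 121
f 119 121 111
f 120 108 122
f 120 122 121
f 121 122 123
f 121 123 111
f 122 108 124
f 122 124 123
f 123 124 125
f 123 125 111
f 124 108 126
f 124 126 125
f 125 126 127
f 125 127 111
f 126 108 128
f 126 128 127
f 127 128 129
f 127 129 111
f 128 108 130
f 128 130 129
f 129 130 131
f 129 131 111
f 130 108 132
f 130 132 131
f 131 132 133
f 131 133 111
f 132 108 134
f 132 134 133
f 133 134 135
f 133 135 111
f 134 108 109
f 134 109 135
f 135 109 110
f 135 110 111



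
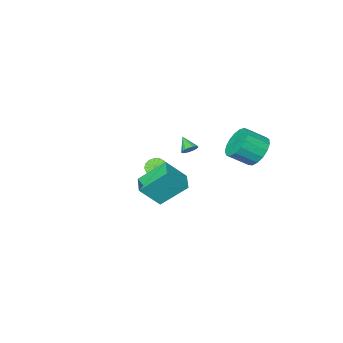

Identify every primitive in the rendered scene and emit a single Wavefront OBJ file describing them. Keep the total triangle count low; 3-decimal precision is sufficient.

v -2.567 -1.842 -0.667
v -2.313 -1.554 -0.302
v -2.613 -2.658 0.007
v -2.54 -1.506 -0.259
v -2.772 -1.524 -0.296
v -2.964 -1.605 -0.408
v -3.076 -1.733 -0.57
v -3.089 -1.883 -0.752
v -2.997 -2.024 -0.917
v -2.821 -2.13 -1.033
v -2.594 -2.178 -1.076
v -2.362 -2.16 -1.038
v -2.17 -2.079 -0.927
v -2.057 -1.951 -0.764
v -2.045 -1.801 -0.583
v -2.137 -1.66 -0.417
v 0.36 2.124 0.097
v 1.435 1.681 1.338
v 0.988 3.206 -0.06
v 2.062 2.762 1.181
v 1.578 1.218 -1.281
v 2.652 0.774 -0.04
v 2.205 2.299 -1.438
v 3.28 1.856 -0.197
v -3.255 3.732 1.642
v -2.528 4.187 1.003
v -1.457 3.623 1.819
v -2.185 3.168 2.458
v -2.614 4.542 1.362
v -1.544 3.978 2.178
v -2.848 4.711 1.785
v -1.778 4.147 2.602
v -3.175 4.656 2.175
v -2.105 4.092 2.992
v -3.52 4.39 2.443
v -2.45 3.825 3.26
v -3.805 3.972 2.528
v -2.734 3.408 3.345
v -3.963 3.5 2.409
v -2.893 2.935 3.226
v -3.96 3.081 2.115
v -2.889 2.516 2.932
v -3.795 2.811 1.712
v -2.724 2.246 2.529
v -3.506 2.752 1.293
v -2.436 2.188 2.11
v -3.16 2.918 0.954
v -2.09 2.353 1.771
v -2.836 3.27 0.772
v -1.765 2.706 1.589
v -2.607 3.728 0.79
v -1.537 3.164 1.607
v -2.199 -4 -3.796
v -1.702 -4.401 -3.963
v -0.704 -3.761 -2.531
v -1.201 -3.36 -2.364
v -1.643 -4.111 -4.134
v -0.645 -3.471 -2.702
v -1.733 -3.792 -4.214
v -0.735 -3.151 -2.782
v -1.948 -3.528 -4.183
v -0.949 -2.887 -2.75
v -2.23 -3.391 -4.047
v -1.231 -2.75 -2.615
v -2.504 -3.417 -3.845
v -1.505 -2.776 -2.412
v -2.696 -3.599 -3.629
v -1.698 -2.959 -2.197
v -2.755 -3.889 -3.458
v -1.757 -3.249 -2.026
v -2.665 -4.209 -3.378
v -1.667 -3.568 -1.946
v -2.451 -4.473 -3.41
v -1.452 -3.832 -1.977
v -2.169 -4.61 -3.545
v -1.17 -3.969 -2.113
v -1.895 -4.584 -3.748
v -0.896 -3.943 -2.315
f 2 1 4
f 2 4 3
f 4 1 5
f 4 5 3
f 5 1 6
f 5 6 3
f 6 1 7
f 6 7 3
f 7 1 8
f 7 8 3
f 8 1 9
f 8 9 3
f 9 1 10
f 9 10 3
f 10 1 11
f 10 11 3
f 11 1 12
f 11 12 3
f 12 1 13
f 12 13 3
f 13 1 14
f 13 14 3
f 14 1 15
f 14 15 3
f 15 1 16
f 15 16 3
f 16 1 2
f 16 2 3
f 18 20 17
f 21 18 17
f 17 20 19
f 19 21 17
f 18 24 20
f 22 18 21
f 22 24 18
f 20 24 19
f 23 21 19
f 19 24 23
f 23 22 21
f 24 22 23
f 26 25 29
f 26 29 27
f 27 29 30
f 27 30 28
f 29 25 31
f 29 31 30
f 30 31 32
f 30 32 28
f 31 25 33
f 31 33 32
f 32 33 34
f 32 34 28
f 33 25 35
f 33 35 34
f 34 35 36
f 34 36 28
f 35 25 37
f 35 37 36
f 36 37 38
f 36 38 28
f 37 25 39
f 37 39 38
f 38 39 40
f 38 40 28
f 39 25 41
f 39 41 40
f 40 41 42
f 40 42 28
f 41 25 43
f 41 43 42
f 42 43 44
f 42 44 28
f 43 25 45
f 43 45 44
f 44 45 46
f 44 46 28
f 45 25 47
f 45 47 46
f 46 47 48
f 46 48 28
f 47 25 49
f 47 49 48
f 48 49 50
f 48 50 28
f 49 25 51
f 49 51 50
f 50 51 52
f 50 52 28
f 51 25 26
f 51 26 52
f 52 26 27
f 52 27 28
f 54 53 57
f 54 57 55
f 55 57 58
f 55 58 56
f 57 53 59
f 57 59 58
f 58 59 60
f 58 60 56
f 59 53 61
f 59 61 60
f 60 61 62
f 60 62 56
f 61 53 63
f 61 63 62
f 62 63 64
f 62 64 56
f 63 53 65
f 63 65 64
f 64 65 66
f 64 66 56
f 65 53 67
f 65 67 66
f 66 67 68
f 66 68 56
f 67 53 69
f 67 69 68
f 68 69 70
f 68 70 56
f 69 53 71
f 69 71 70
f 70 71 72
f 70 72 56
f 71 53 73
f 71 73 72
f 72 73 74
f 72 74 56
f 73 53 75
f 73 75 74
f 74 75 76
f 74 76 56
f 75 53 77
f 75 77 76
f 76 77 78
f 76 78 56
f 77 53 54
f 77 54 78
f 78 54 55
f 78 55 56



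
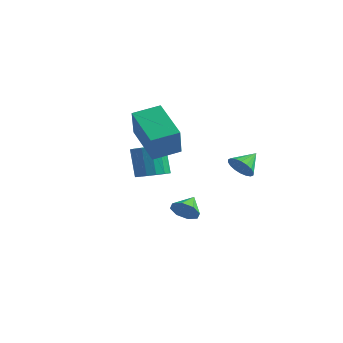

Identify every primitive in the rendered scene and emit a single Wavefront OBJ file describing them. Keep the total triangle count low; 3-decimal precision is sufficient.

v 0.065 2.5 -4.122
v 0.507 2.867 -4.604
v -0.165 3.44 -3.618
v -0.037 2.832 -4.787
v -0.52 2.603 -4.58
v -0.661 2.313 -4.104
v -0.377 2.134 -3.639
v 0.166 2.169 -3.457
v 0.65 2.398 -3.664
v 0.791 2.687 -4.139
v -1.822 2.466 -2.343
v -1.32 3.138 -2.302
v -1.937 3.507 -0.816
v -2.438 2.834 -0.857
v -1.686 3.281 -2.489
v -2.302 3.65 -1.003
v -2.087 3.206 -2.637
v -2.704 3.575 -1.151
v -2.418 2.932 -2.706
v -3.034 3.301 -1.221
v -2.589 2.534 -2.678
v -3.205 2.903 -1.193
v -2.554 2.117 -2.56
v -3.171 2.485 -1.075
v -2.323 1.793 -2.384
v -2.94 2.162 -0.898
v -1.958 1.65 -2.197
v -2.574 2.019 -0.711
v -1.556 1.725 -2.049
v -2.173 2.094 -0.563
v -1.226 1.999 -1.979
v -1.842 2.368 -0.494
v -1.055 2.397 -2.007
v -1.671 2.766 -0.522
v -1.089 2.815 -2.125
v -1.706 3.183 -0.64
v 2.837 3.037 -0.736
v 3.174 3.33 -1.301
v 2.923 4.043 -0.164
v 2.865 3.392 -1.362
v 2.551 3.383 -1.3
v 2.294 3.305 -1.125
v 2.144 3.175 -0.874
v 2.131 3.017 -0.595
v 2.259 2.864 -0.345
v 2.5 2.744 -0.171
v 2.809 2.683 -0.11
v 3.123 2.692 -0.173
v 3.38 2.769 -0.347
v 3.53 2.9 -0.599
v 3.543 3.057 -0.877
v 3.416 3.211 -1.128
v -1.641 0.946 0.921
v -1.143 0.262 2.43
v -0.958 2.118 1.227
v -0.46 1.434 2.736
v 0.16 0.146 -0.036
v 0.658 -0.538 1.473
v 0.843 1.318 0.27
v 1.341 0.634 1.779
f 2 1 4
f 2 4 3
f 4 1 5
f 4 5 3
f 5 1 6
f 5 6 3
f 6 1 7
f 6 7 3
f 7 1 8
f 7 8 3
f 8 1 9
f 8 9 3
f 9 1 10
f 9 10 3
f 10 1 2
f 10 2 3
f 12 11 15
f 12 15 13
f 13 15 16
f 13 16 14
f 15 11 17
f 15 17 16
f 16 17 18
f 16 18 14
f 17 11 19
f 17 19 18
f 18 19 20
f 18 20 14
f 19 11 21
f 19 21 20
f 20 21 22
f 20 22 14
f 21 11 23
f 21 23 22
f 22 23 24
f 22 24 14
f 23 11 25
f 23 25 24
f 24 25 26
f 24 26 14
f 25 11 27
f 25 27 26
f 26 27 28
f 26 28 14
f 27 11 29
f 27 29 28
f 28 29 30
f 28 30 14
f 29 11 31
f 29 31 30
f 30 31 32
f 30 32 14
f 31 11 33
f 31 33 32
f 32 33 34
f 32 34 14
f 33 11 35
f 33 35 34
f 34 35 36
f 34 36 14
f 35 11 12
f 35 12 36
f 36 12 13
f 36 13 14
f 38 37 40
f 38 40 39
f 40 37 41
f 40 41 39
f 41 37 42
f 41 42 39
f 42 37 43
f 42 43 39
f 43 37 44
f 43 44 39
f 44 37 45
f 44 45 39
f 45 37 46
f 45 46 39
f 46 37 47
f 46 47 39
f 47 37 48
f 47 48 39
f 48 37 49
f 48 49 39
f 49 37 50
f 49 50 39
f 50 37 51
f 50 51 39
f 51 37 52
f 51 52 39
f 52 37 38
f 52 38 39
f 54 56 53
f 57 54 53
f 53 56 55
f 55 57 53
f 54 60 56
f 58 54 57
f 58 60 54
f 56 60 55
f 59 57 55
f 55 60 59
f 59 58 57
f 60 58 59



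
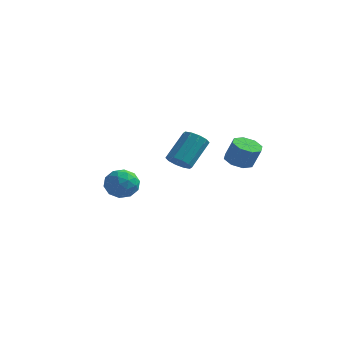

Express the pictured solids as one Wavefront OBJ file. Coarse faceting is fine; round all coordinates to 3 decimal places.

v 3.489 3.823 -0.581
v 4.087 4.457 -0.807
v 4.649 4.39 0.495
v 4.051 3.757 0.721
v 3.508 4.722 -0.544
v 4.071 4.656 0.758
v 2.918 4.461 -0.302
v 3.481 4.395 1
v 2.663 3.827 -0.224
v 3.225 3.76 1.078
v 2.891 3.19 -0.355
v 3.453 3.123 0.947
v 3.469 2.924 -0.618
v 4.032 2.858 0.684
v 4.059 3.185 -0.86
v 4.622 3.119 0.442
v 4.315 3.82 -0.938
v 4.877 3.753 0.364
v 1.201 1.076 -0.264
v 1.959 1.176 -0.532
v 2.296 2.605 0.955
v 1.539 2.504 1.224
v 1.664 1.499 -0.776
v 2.002 2.928 0.712
v 1.193 1.661 -0.824
v 1.53 3.089 0.664
v 0.724 1.599 -0.658
v 1.062 3.027 0.83
v 0.438 1.337 -0.341
v 0.776 2.765 1.146
v 0.444 0.975 0.005
v 0.781 2.404 1.492
v 0.738 0.652 0.248
v 1.076 2.081 1.736
v 1.21 0.491 0.296
v 1.547 1.919 1.784
v 1.678 0.553 0.13
v 2.016 1.981 1.618
v 1.964 0.815 -0.186
v 2.302 2.243 1.301
v -4.283 3.181 -2.788
v -3.766 3.771 -3.565
v -3.014 1.929 -2.895
v -2.497 2.519 -3.672
v -2.528 2.885 -2.631
v -3.313 3.659 -2.565
v -3.467 2.041 -3.895
v -4.252 2.815 -3.829
v -3.263 3.067 -4.249
v -2.682 3.588 -3.468
v -4.098 2.112 -2.992
v -3.517 2.633 -2.211
v -4.136 3.586 -3.167
v -2.644 2.114 -3.293
v -2.662 2.329 -2.681
v -2.359 2.676 -3.138
v -3.869 3.52 -2.579
v -3.566 3.867 -3.036
v -2.838 3.346 -2.487
v -3.214 1.833 -3.424
v -2.911 2.18 -3.881
v -4.421 3.024 -3.322
v -4.118 3.371 -3.779
v -3.942 2.354 -3.973
v -3.536 3.519 -4.026
v -2.79 2.783 -4.089
v -3.361 2.502 -4.22
v -3.822 2.957 -4.181
v -3.195 3.825 -3.567
v -2.449 3.089 -3.63
v -2.467 3.304 -3.018
v -2.928 3.759 -2.979
v -2.899 3.411 -3.969
v -4.331 2.611 -2.83
v -3.585 1.875 -2.893
v -3.852 1.941 -3.481
v -4.313 2.396 -3.442
v -3.99 2.917 -2.371
v -3.244 2.181 -2.434
v -2.958 2.743 -2.279
v -3.419 3.198 -2.24
v -3.881 2.289 -2.491
f 2 1 5
f 2 5 3
f 3 5 6
f 3 6 4
f 5 1 7
f 5 7 6
f 6 7 8
f 6 8 4
f 7 1 9
f 7 9 8
f 8 9 10
f 8 10 4
f 9 1 11
f 9 11 10
f 10 11 12
f 10 12 4
f 11 1 13
f 11 13 12
f 12 13 14
f 12 14 4
f 13 1 15
f 13 15 14
f 14 15 16
f 14 16 4
f 15 1 17
f 15 17 16
f 16 17 18
f 16 18 4
f 17 1 2
f 17 2 18
f 18 2 3
f 18 3 4
f 20 19 23
f 20 23 21
f 21 23 24
f 21 24 22
f 23 19 25
f 23 25 24
f 24 25 26
f 24 26 22
f 25 19 27
f 25 27 26
f 26 27 28
f 26 28 22
f 27 19 29
f 27 29 28
f 28 29 30
f 28 30 22
f 29 19 31
f 29 31 30
f 30 31 32
f 30 32 22
f 31 19 33
f 31 33 32
f 32 33 34
f 32 34 22
f 33 19 35
f 33 35 34
f 34 35 36
f 34 36 22
f 35 19 37
f 35 37 36
f 36 37 38
f 36 38 22
f 37 19 39
f 37 39 38
f 38 39 40
f 38 40 22
f 39 19 20
f 39 20 40
f 40 20 21
f 40 21 22
f 41 78 57
f 78 52 81
f 57 81 46
f 78 81 57
f 41 57 53
f 57 46 58
f 53 58 42
f 57 58 53
f 41 53 62
f 53 42 63
f 62 63 48
f 53 63 62
f 41 62 74
f 62 48 77
f 74 77 51
f 62 77 74
f 41 74 78
f 74 51 82
f 78 82 52
f 74 82 78
f 42 58 69
f 58 46 72
f 69 72 50
f 58 72 69
f 46 81 59
f 81 52 80
f 59 80 45
f 81 80 59
f 52 82 79
f 82 51 75
f 79 75 43
f 82 75 79
f 51 77 76
f 77 48 64
f 76 64 47
f 77 64 76
f 48 63 68
f 63 42 65
f 68 65 49
f 63 65 68
f 44 70 56
f 70 50 71
f 56 71 45
f 70 71 56
f 44 56 54
f 56 45 55
f 54 55 43
f 56 55 54
f 44 54 61
f 54 43 60
f 61 60 47
f 54 60 61
f 44 61 66
f 61 47 67
f 66 67 49
f 61 67 66
f 44 66 70
f 66 49 73
f 70 73 50
f 66 73 70
f 45 71 59
f 71 50 72
f 59 72 46
f 71 72 59
f 43 55 79
f 55 45 80
f 79 80 52
f 55 80 79
f 47 60 76
f 60 43 75
f 76 75 51
f 60 75 76
f 49 67 68
f 67 47 64
f 68 64 48
f 67 64 68
f 50 73 69
f 73 49 65
f 69 65 42
f 73 65 69



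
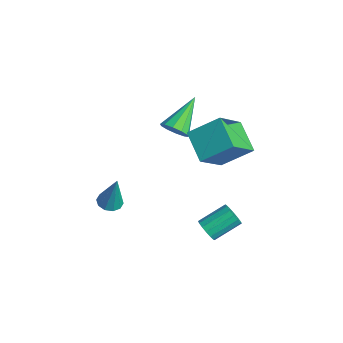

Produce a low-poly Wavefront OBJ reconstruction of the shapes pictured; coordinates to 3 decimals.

v 0.82 1.746 -1.276
v 0.987 1.463 -0.761
v 1.006 2.772 -0.049
v 0.84 3.054 -0.564
v 1.258 1.537 -0.905
v 1.277 2.846 -0.193
v 1.412 1.667 -1.148
v 1.431 2.976 -0.436
v 1.407 1.818 -1.425
v 1.426 3.127 -0.714
v 1.246 1.95 -1.663
v 1.265 3.259 -0.951
v 0.97 2.026 -1.796
v 0.989 3.335 -1.085
v 0.654 2.028 -1.791
v 0.673 3.337 -1.079
v 0.383 1.954 -1.647
v 0.402 3.263 -0.935
v 0.229 1.824 -1.404
v 0.248 3.133 -0.692
v 0.234 1.673 -1.126
v 0.253 2.982 -0.415
v 0.395 1.541 -0.889
v 0.414 2.85 -0.177
v 0.671 1.465 -0.755
v 0.69 2.774 -0.044
v -3.084 1.94 2.55
v -2.728 1.702 3.141
v -4.016 3.38 3.69
v -2.475 2.021 2.945
v -2.456 2.309 2.598
v -2.676 2.455 2.232
v -3.052 2.405 1.988
v -3.44 2.177 1.959
v -3.692 1.859 2.155
v -3.712 1.571 2.502
v -3.492 1.424 2.867
v -3.116 1.475 3.111
v -3.552 -1.068 -1.932
v -3.015 -0.782 -2.095
v -3.088 -0.872 -0.068
v -3.29 -0.509 -2.056
v -3.665 -0.45 -1.969
v -3.996 -0.627 -1.868
v -4.158 -0.972 -1.791
v -4.089 -1.355 -1.768
v -3.814 -1.628 -1.807
v -3.439 -1.687 -1.894
v -3.107 -1.51 -1.995
v -2.945 -1.165 -2.072
v -0.921 1.577 4.291
v -0.345 2.879 5.325
v -1.567 2.902 2.983
v -0.99 4.204 4.018
v 0.55 1.536 3.522
v 1.127 2.838 4.557
v -0.095 2.861 2.215
v 0.481 4.163 3.249
f 2 1 5
f 2 5 3
f 3 5 6
f 3 6 4
f 5 1 7
f 5 7 6
f 6 7 8
f 6 8 4
f 7 1 9
f 7 9 8
f 8 9 10
f 8 10 4
f 9 1 11
f 9 11 10
f 10 11 12
f 10 12 4
f 11 1 13
f 11 13 12
f 12 13 14
f 12 14 4
f 13 1 15
f 13 15 14
f 14 15 16
f 14 16 4
f 15 1 17
f 15 17 16
f 16 17 18
f 16 18 4
f 17 1 19
f 17 19 18
f 18 19 20
f 18 20 4
f 19 1 21
f 19 21 20
f 20 21 22
f 20 22 4
f 21 1 23
f 21 23 22
f 22 23 24
f 22 24 4
f 23 1 25
f 23 25 24
f 24 25 26
f 24 26 4
f 25 1 2
f 25 2 26
f 26 2 3
f 26 3 4
f 28 27 30
f 28 30 29
f 30 27 31
f 30 31 29
f 31 27 32
f 31 32 29
f 32 27 33
f 32 33 29
f 33 27 34
f 33 34 29
f 34 27 35
f 34 35 29
f 35 27 36
f 35 36 29
f 36 27 37
f 36 37 29
f 37 27 38
f 37 38 29
f 38 27 28
f 38 28 29
f 40 39 42
f 40 42 41
f 42 39 43
f 42 43 41
f 43 39 44
f 43 44 41
f 44 39 45
f 44 45 41
f 45 39 46
f 45 46 41
f 46 39 47
f 46 47 41
f 47 39 48
f 47 48 41
f 48 39 49
f 48 49 41
f 49 39 50
f 49 50 41
f 50 39 40
f 50 40 41
f 52 54 51
f 55 52 51
f 51 54 53
f 53 55 51
f 52 58 54
f 56 52 55
f 56 58 52
f 54 58 53
f 57 55 53
f 53 58 57
f 57 56 55
f 58 56 57



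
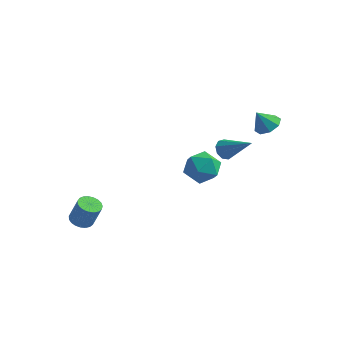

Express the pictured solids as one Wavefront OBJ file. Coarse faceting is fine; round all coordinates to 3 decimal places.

v 3.204 3.093 2.24
v 3.763 3.435 2.644
v 2.696 2.767 3.22
v 3.313 3.797 2.532
v 2.798 3.748 2.248
v 2.521 3.314 1.96
v 2.644 2.751 1.837
v 3.095 2.389 1.949
v 3.609 2.438 2.233
v 3.886 2.872 2.52
v 1.68 -1.224 2.595
v 2.556 -1.241 2.053
v 1.164 -2.599 1.807
v 2.04 -2.616 1.265
v 2.056 -2.816 2.275
v 2.374 -1.966 2.763
v 1.346 -1.874 1.097
v 1.664 -1.024 1.585
v 2.349 -1.643 1.127
v 2.788 -2.225 1.856
v 0.932 -1.615 2.004
v 1.371 -2.197 2.733
v -3.785 -3.899 -2.45
v -3.182 -3.826 -2.681
v -2.692 -3.769 -1.381
v -3.295 -3.841 -1.15
v -3.265 -3.57 -2.66
v -2.775 -3.513 -1.361
v -3.439 -3.371 -2.604
v -2.948 -3.313 -1.304
v -3.672 -3.262 -2.52
v -3.182 -3.205 -1.221
v -3.925 -3.264 -2.425
v -3.434 -3.207 -1.126
v -4.153 -3.376 -2.334
v -3.663 -3.319 -1.034
v -4.318 -3.578 -2.263
v -3.828 -3.52 -0.963
v -4.391 -3.835 -2.224
v -3.901 -3.778 -0.924
v -4.359 -4.103 -2.224
v -3.869 -4.046 -0.925
v -4.228 -4.336 -2.263
v -3.738 -4.279 -0.964
v -4.02 -4.494 -2.335
v -3.53 -4.436 -1.035
v -3.772 -4.548 -2.426
v -3.281 -4.491 -1.127
v -3.526 -4.49 -2.522
v -3.035 -4.433 -1.222
v -3.324 -4.33 -2.605
v -2.834 -4.273 -1.305
v -3.203 -4.095 -2.661
v -2.712 -4.038 -1.361
v 2.199 0.013 2.077
v 2.57 0.2 1.617
v 3.741 -0.273 3.203
v 2.457 0.531 1.856
v 2.223 0.62 2.198
v 1.978 0.425 2.484
v 1.837 0.037 2.58
v 1.865 -0.363 2.44
v 2.049 -0.587 2.131
v 2.304 -0.53 1.796
v 2.509 -0.219 1.593
f 2 1 4
f 2 4 3
f 4 1 5
f 4 5 3
f 5 1 6
f 5 6 3
f 6 1 7
f 6 7 3
f 7 1 8
f 7 8 3
f 8 1 9
f 8 9 3
f 9 1 10
f 9 10 3
f 10 1 2
f 10 2 3
f 11 22 16
f 11 16 12
f 11 12 18
f 11 18 21
f 11 21 22
f 12 16 20
f 16 22 15
f 22 21 13
f 21 18 17
f 18 12 19
f 14 20 15
f 14 15 13
f 14 13 17
f 14 17 19
f 14 19 20
f 15 20 16
f 13 15 22
f 17 13 21
f 19 17 18
f 20 19 12
f 24 23 27
f 24 27 25
f 25 27 28
f 25 28 26
f 27 23 29
f 27 29 28
f 28 29 30
f 28 30 26
f 29 23 31
f 29 31 30
f 30 31 32
f 30 32 26
f 31 23 33
f 31 33 32
f 32 33 34
f 32 34 26
f 33 23 35
f 33 35 34
f 34 35 36
f 34 36 26
f 35 23 37
f 35 37 36
f 36 37 38
f 36 38 26
f 37 23 39
f 37 39 38
f 38 39 40
f 38 40 26
f 39 23 41
f 39 41 40
f 40 41 42
f 40 42 26
f 41 23 43
f 41 43 42
f 42 43 44
f 42 44 26
f 43 23 45
f 43 45 44
f 44 45 46
f 44 46 26
f 45 23 47
f 45 47 46
f 46 47 48
f 46 48 26
f 47 23 49
f 47 49 48
f 48 49 50
f 48 50 26
f 49 23 51
f 49 51 50
f 50 51 52
f 50 52 26
f 51 23 53
f 51 53 52
f 52 53 54
f 52 54 26
f 53 23 24
f 53 24 54
f 54 24 25
f 54 25 26
f 56 55 58
f 56 58 57
f 58 55 59
f 58 59 57
f 59 55 60
f 59 60 57
f 60 55 61
f 60 61 57
f 61 55 62
f 61 62 57
f 62 55 63
f 62 63 57
f 63 55 64
f 63 64 57
f 64 55 65
f 64 65 57
f 65 55 56
f 65 56 57



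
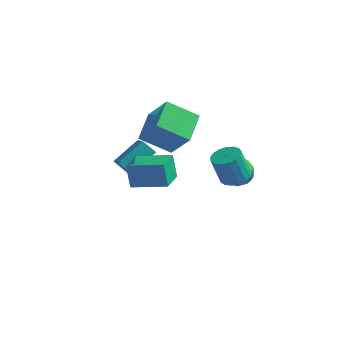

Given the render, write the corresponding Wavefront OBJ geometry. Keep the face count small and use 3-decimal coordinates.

v -1.975 1.708 1.607
v -0.816 1.265 3.363
v -2.099 3.37 2.108
v -0.939 2.927 3.864
v -0.381 2.113 0.656
v 0.779 1.67 2.412
v -0.504 3.775 1.157
v 0.655 3.332 2.913
v 2.654 4.099 -1.74
v 3.377 3.558 -1.591
v 1.943 3.462 -0.609
v 2.666 2.921 -0.46
v 2.723 3.818 -0.289
v 3.162 4.211 -0.988
v 2.158 2.809 -1.212
v 2.597 3.202 -1.911
v 3.07 2.76 -1.265
v 3.419 3.384 -0.694
v 1.901 3.636 -1.506
v 2.25 4.26 -0.935
v 3.078 3.884 -1.765
v 2.242 3.136 -0.435
v 2.276 3.663 -0.335
v 2.7 3.345 -0.247
v 2.952 4.269 -1.41
v 3.377 3.95 -1.323
v 2.992 4.103 -0.557
v 1.943 3.07 -0.877
v 2.368 2.751 -0.79
v 2.62 3.675 -1.953
v 3.044 3.357 -1.865
v 2.328 2.917 -1.643
v 3.322 3.098 -1.485
v 2.904 2.723 -0.82
v 2.606 2.657 -1.263
v 2.864 2.889 -1.674
v 3.527 3.464 -1.15
v 3.109 3.09 -0.485
v 3.143 3.617 -0.384
v 3.401 3.848 -0.795
v 3.347 2.995 -0.958
v 2.211 3.93 -1.715
v 1.793 3.556 -1.05
v 1.919 3.172 -1.405
v 2.177 3.403 -1.816
v 2.416 4.297 -1.38
v 1.998 3.922 -0.715
v 2.456 4.131 -0.526
v 2.714 4.363 -0.937
v 1.973 4.025 -1.242
v -0.68 -2.505 1.846
v -1.044 -2.129 3.058
v -0.74 -1.145 1.407
v -1.105 -0.77 2.618
v 1.145 -2.27 2.322
v 0.78 -1.895 3.533
v 1.084 -0.911 1.882
v 0.72 -0.535 3.094
v 3.709 0.098 1.874
v 4.112 -0.568 2.009
v 3.595 -0.584 3.48
v 3.191 0.082 3.346
v 4.357 -0.294 2.098
v 3.84 -0.31 3.569
v 4.453 0.07 2.136
v 3.936 0.054 3.607
v 4.379 0.44 2.114
v 3.862 0.424 3.585
v 4.151 0.732 2.037
v 3.634 0.716 3.508
v 3.822 0.878 1.923
v 3.305 0.862 3.394
v 3.467 0.846 1.797
v 2.95 0.83 3.269
v 3.167 0.643 1.69
v 2.65 0.627 3.162
v 2.991 0.314 1.624
v 2.474 0.298 3.096
v 2.979 -0.063 1.616
v 2.462 -0.08 3.088
v 3.135 -0.404 1.667
v 2.618 -0.42 3.139
v 3.422 -0.63 1.765
v 2.905 -0.646 3.237
v 3.775 -0.689 1.889
v 3.257 -0.705 3.36
v -3.059 2.688 -2.334
v -3.796 2.737 -1.72
v -2.282 4.074 -1.512
v -3.018 4.123 -0.898
v -2.422 1.837 -1.502
v -3.158 1.886 -0.888
v -1.644 3.223 -0.68
v -2.381 3.272 -0.066
f 2 4 1
f 5 2 1
f 1 4 3
f 3 5 1
f 2 8 4
f 6 2 5
f 6 8 2
f 4 8 3
f 7 5 3
f 3 8 7
f 7 6 5
f 8 6 7
f 9 46 25
f 46 20 49
f 25 49 14
f 46 49 25
f 9 25 21
f 25 14 26
f 21 26 10
f 25 26 21
f 9 21 30
f 21 10 31
f 30 31 16
f 21 31 30
f 9 30 42
f 30 16 45
f 42 45 19
f 30 45 42
f 9 42 46
f 42 19 50
f 46 50 20
f 42 50 46
f 10 26 37
f 26 14 40
f 37 40 18
f 26 40 37
f 14 49 27
f 49 20 48
f 27 48 13
f 49 48 27
f 20 50 47
f 50 19 43
f 47 43 11
f 50 43 47
f 19 45 44
f 45 16 32
f 44 32 15
f 45 32 44
f 16 31 36
f 31 10 33
f 36 33 17
f 31 33 36
f 12 38 24
f 38 18 39
f 24 39 13
f 38 39 24
f 12 24 22
f 24 13 23
f 22 23 11
f 24 23 22
f 12 22 29
f 22 11 28
f 29 28 15
f 22 28 29
f 12 29 34
f 29 15 35
f 34 35 17
f 29 35 34
f 12 34 38
f 34 17 41
f 38 41 18
f 34 41 38
f 13 39 27
f 39 18 40
f 27 40 14
f 39 40 27
f 11 23 47
f 23 13 48
f 47 48 20
f 23 48 47
f 15 28 44
f 28 11 43
f 44 43 19
f 28 43 44
f 17 35 36
f 35 15 32
f 36 32 16
f 35 32 36
f 18 41 37
f 41 17 33
f 37 33 10
f 41 33 37
f 52 54 51
f 55 52 51
f 51 54 53
f 53 55 51
f 52 58 54
f 56 52 55
f 56 58 52
f 54 58 53
f 57 55 53
f 53 58 57
f 57 56 55
f 58 56 57
f 60 59 63
f 60 63 61
f 61 63 64
f 61 64 62
f 63 59 65
f 63 65 64
f 64 65 66
f 64 66 62
f 65 59 67
f 65 67 66
f 66 67 68
f 66 68 62
f 67 59 69
f 67 69 68
f 68 69 70
f 68 70 62
f 69 59 71
f 69 71 70
f 70 71 72
f 70 72 62
f 71 59 73
f 71 73 72
f 72 73 74
f 72 74 62
f 73 59 75
f 73 75 74
f 74 75 76
f 74 76 62
f 75 59 77
f 75 77 76
f 76 77 78
f 76 78 62
f 77 59 79
f 77 79 78
f 78 79 80
f 78 80 62
f 79 59 81
f 79 81 80
f 80 81 82
f 80 82 62
f 81 59 83
f 81 83 82
f 82 83 84
f 82 84 62
f 83 59 85
f 83 85 84
f 84 85 86
f 84 86 62
f 85 59 60
f 85 60 86
f 86 60 61
f 86 61 62
f 88 90 87
f 91 88 87
f 87 90 89
f 89 91 87
f 88 94 90
f 92 88 91
f 92 94 88
f 90 94 89
f 93 91 89
f 89 94 93
f 93 92 91
f 94 92 93



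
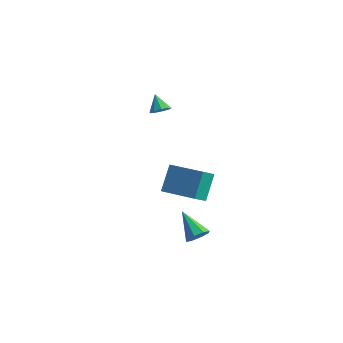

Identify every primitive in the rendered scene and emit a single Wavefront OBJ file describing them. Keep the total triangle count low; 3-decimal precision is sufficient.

v -3.425 2.782 0.729
v -2.98 2.813 1.067
v -4.015 3.158 1.471
v -3.018 3.14 0.87
v -3.247 3.299 0.608
v -3.56 3.216 0.402
v -3.809 2.929 0.349
v -3.878 2.574 0.474
v -3.736 2.316 0.718
v -3.448 2.276 0.968
v -3.149 2.472 1.106
v 3.378 -3.917 -1.211
v 3.73 -3.985 -0.717
v 2.202 -3.463 -0.309
v 3.757 -3.556 -0.898
v 3.563 -3.338 -1.262
v 3.26 -3.459 -1.596
v 3.027 -3.849 -1.704
v 2.999 -4.278 -1.524
v 3.194 -4.496 -1.159
v 3.497 -4.375 -0.825
v 0.882 -2.318 -0.367
v 0.79 -3.09 0.23
v 0.702 -1.388 0.808
v 0.609 -2.16 1.405
v 2.711 -2.32 -0.085
v 2.618 -3.092 0.512
v 2.53 -1.39 1.09
v 2.438 -2.162 1.687
f 2 1 4
f 2 4 3
f 4 1 5
f 4 5 3
f 5 1 6
f 5 6 3
f 6 1 7
f 6 7 3
f 7 1 8
f 7 8 3
f 8 1 9
f 8 9 3
f 9 1 10
f 9 10 3
f 10 1 11
f 10 11 3
f 11 1 2
f 11 2 3
f 13 12 15
f 13 15 14
f 15 12 16
f 15 16 14
f 16 12 17
f 16 17 14
f 17 12 18
f 17 18 14
f 18 12 19
f 18 19 14
f 19 12 20
f 19 20 14
f 20 12 21
f 20 21 14
f 21 12 13
f 21 13 14
f 23 25 22
f 26 23 22
f 22 25 24
f 24 26 22
f 23 29 25
f 27 23 26
f 27 29 23
f 25 29 24
f 28 26 24
f 24 29 28
f 28 27 26
f 29 27 28



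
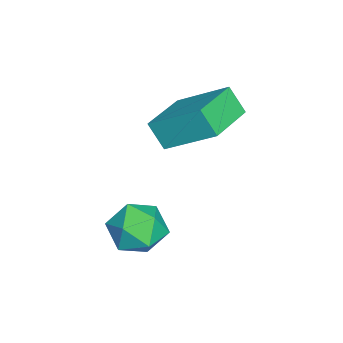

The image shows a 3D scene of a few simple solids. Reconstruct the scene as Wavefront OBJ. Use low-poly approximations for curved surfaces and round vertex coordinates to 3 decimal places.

v 1.927 -1.036 -2.211
v 2.551 -0.312 -1.773
v 2.849 -2.268 -1.487
v 3.473 -1.544 -1.049
v 2.479 -1.648 -0.723
v 1.909 -0.886 -1.17
v 3.491 -1.694 -2.09
v 2.921 -0.932 -2.537
v 3.518 -0.719 -1.699
v 2.893 -0.69 -0.854
v 2.507 -1.89 -2.406
v 1.882 -1.861 -1.561
v -1.662 -1.047 1.126
v -1.308 0.696 2.351
v -1.401 -0.457 0.21
v -1.047 1.286 1.436
v 0.207 -1.566 1.324
v 0.561 0.177 2.55
v 0.468 -0.976 0.409
v 0.822 0.767 1.634
f 1 12 6
f 1 6 2
f 1 2 8
f 1 8 11
f 1 11 12
f 2 6 10
f 6 12 5
f 12 11 3
f 11 8 7
f 8 2 9
f 4 10 5
f 4 5 3
f 4 3 7
f 4 7 9
f 4 9 10
f 5 10 6
f 3 5 12
f 7 3 11
f 9 7 8
f 10 9 2
f 14 16 13
f 17 14 13
f 13 16 15
f 15 17 13
f 14 20 16
f 18 14 17
f 18 20 14
f 16 20 15
f 19 17 15
f 15 20 19
f 19 18 17
f 20 18 19



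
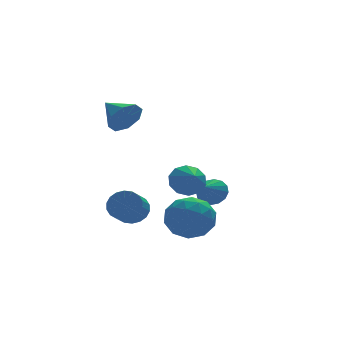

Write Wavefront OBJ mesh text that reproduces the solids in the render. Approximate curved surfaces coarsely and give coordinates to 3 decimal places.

v 3.741 -0.429 -3.39
v 4.265 -0.915 -3.3
v 3.119 -0.991 -2.81
v 4.308 -0.673 -3.019
v 4.199 -0.366 -2.838
v 3.968 -0.076 -2.805
v 3.675 0.12 -2.929
v 3.401 0.169 -3.176
v 3.218 0.057 -3.481
v 3.174 -0.185 -3.761
v 3.283 -0.492 -3.942
v 3.515 -0.782 -3.975
v 3.807 -0.977 -3.852
v 4.081 -1.026 -3.604
v 1.076 -2.722 -2.925
v 1.901 -2.624 -3.669
v 1.139 -4.516 -3.091
v 1.964 -4.418 -3.835
v 2.145 -4.165 -2.765
v 2.106 -3.056 -2.662
v 0.934 -4.084 -4.098
v 0.895 -2.975 -3.995
v 1.813 -3.466 -4.393
v 2.562 -3.516 -3.569
v 0.478 -3.624 -3.191
v 1.227 -3.674 -2.367
v 1.483 -2.515 -3.282
v 1.557 -4.625 -3.478
v 1.664 -4.476 -2.849
v 2.148 -4.418 -3.286
v 1.604 -2.769 -2.691
v 2.088 -2.712 -3.127
v 2.232 -3.618 -2.596
v 0.952 -4.428 -3.633
v 1.436 -4.371 -4.069
v 0.892 -2.722 -3.474
v 1.376 -2.664 -3.911
v 0.808 -3.522 -4.164
v 1.916 -2.953 -4.145
v 1.953 -4.007 -4.243
v 1.348 -3.811 -4.398
v 1.325 -3.159 -4.337
v 2.356 -2.982 -3.661
v 2.393 -4.037 -3.759
v 2.5 -3.888 -3.13
v 2.477 -3.236 -3.069
v 2.304 -3.477 -4.087
v 0.647 -3.103 -3.001
v 0.684 -4.158 -3.099
v 0.563 -3.904 -3.691
v 0.54 -3.252 -3.63
v 1.087 -3.133 -2.517
v 1.124 -4.187 -2.615
v 1.715 -3.981 -2.423
v 1.692 -3.329 -2.362
v 0.736 -3.663 -2.673
v -0.344 -1.276 1.538
v -0.088 -0.879 0.831
v -0.776 -0.064 2.062
v -0.705 -1.083 0.793
v -1.11 -1.4 1.191
v -1.066 -1.644 1.793
v -0.599 -1.673 2.245
v 0.018 -1.469 2.283
v 0.423 -1.152 1.884
v 0.379 -0.908 1.283
v 2.239 -1.434 -2.183
v 2.63 -1.814 -2.781
v 2.161 -2.466 -1.577
v 2.971 -1.648 -2.454
v 3.032 -1.4 -2.024
v 2.79 -1.165 -1.654
v 2.338 -1.032 -1.486
v 1.847 -1.053 -1.585
v 1.506 -1.219 -1.912
v 1.445 -1.467 -2.342
v 1.687 -1.702 -2.712
v 2.14 -1.835 -2.88
v -0.236 -1.673 -3.36
v 0.402 -1.987 -3.093
v -0.145 -2.642 -2.554
v -0.784 -2.327 -2.82
v 0.337 -1.745 -2.866
v -0.211 -2.4 -2.327
v 0.158 -1.489 -2.737
v -0.389 -2.144 -2.197
v -0.098 -1.269 -2.73
v -0.646 -1.924 -2.191
v -0.383 -1.129 -2.849
v -0.93 -1.784 -2.309
v -0.638 -1.097 -3.069
v -1.186 -1.752 -2.529
v -0.813 -1.178 -3.346
v -1.361 -1.833 -2.807
v -0.875 -1.358 -3.626
v -1.422 -2.013 -3.087
v -0.809 -1.6 -3.853
v -1.357 -2.255 -3.314
v -0.631 -1.856 -3.983
v -1.178 -2.511 -3.443
v -0.374 -2.076 -3.989
v -0.922 -2.731 -3.45
v -0.09 -2.216 -3.871
v -0.637 -2.871 -3.331
v 0.166 -2.248 -3.651
v -0.382 -2.903 -3.111
v 0.341 -2.167 -3.373
v -0.207 -2.822 -2.834
f 2 1 4
f 2 4 3
f 4 1 5
f 4 5 3
f 5 1 6
f 5 6 3
f 6 1 7
f 6 7 3
f 7 1 8
f 7 8 3
f 8 1 9
f 8 9 3
f 9 1 10
f 9 10 3
f 10 1 11
f 10 11 3
f 11 1 12
f 11 12 3
f 12 1 13
f 12 13 3
f 13 1 14
f 13 14 3
f 14 1 2
f 14 2 3
f 15 52 31
f 52 26 55
f 31 55 20
f 52 55 31
f 15 31 27
f 31 20 32
f 27 32 16
f 31 32 27
f 15 27 36
f 27 16 37
f 36 37 22
f 27 37 36
f 15 36 48
f 36 22 51
f 48 51 25
f 36 51 48
f 15 48 52
f 48 25 56
f 52 56 26
f 48 56 52
f 16 32 43
f 32 20 46
f 43 46 24
f 32 46 43
f 20 55 33
f 55 26 54
f 33 54 19
f 55 54 33
f 26 56 53
f 56 25 49
f 53 49 17
f 56 49 53
f 25 51 50
f 51 22 38
f 50 38 21
f 51 38 50
f 22 37 42
f 37 16 39
f 42 39 23
f 37 39 42
f 18 44 30
f 44 24 45
f 30 45 19
f 44 45 30
f 18 30 28
f 30 19 29
f 28 29 17
f 30 29 28
f 18 28 35
f 28 17 34
f 35 34 21
f 28 34 35
f 18 35 40
f 35 21 41
f 40 41 23
f 35 41 40
f 18 40 44
f 40 23 47
f 44 47 24
f 40 47 44
f 19 45 33
f 45 24 46
f 33 46 20
f 45 46 33
f 17 29 53
f 29 19 54
f 53 54 26
f 29 54 53
f 21 34 50
f 34 17 49
f 50 49 25
f 34 49 50
f 23 41 42
f 41 21 38
f 42 38 22
f 41 38 42
f 24 47 43
f 47 23 39
f 43 39 16
f 47 39 43
f 58 57 60
f 58 60 59
f 60 57 61
f 60 61 59
f 61 57 62
f 61 62 59
f 62 57 63
f 62 63 59
f 63 57 64
f 63 64 59
f 64 57 65
f 64 65 59
f 65 57 66
f 65 66 59
f 66 57 58
f 66 58 59
f 68 67 70
f 68 70 69
f 70 67 71
f 70 71 69
f 71 67 72
f 71 72 69
f 72 67 73
f 72 73 69
f 73 67 74
f 73 74 69
f 74 67 75
f 74 75 69
f 75 67 76
f 75 76 69
f 76 67 77
f 76 77 69
f 77 67 78
f 77 78 69
f 78 67 68
f 78 68 69
f 80 79 83
f 80 83 81
f 81 83 84
f 81 84 82
f 83 79 85
f 83 85 84
f 84 85 86
f 84 86 82
f 85 79 87
f 85 87 86
f 86 87 88
f 86 88 82
f 87 79 89
f 87 89 88
f 88 89 90
f 88 90 82
f 89 79 91
f 89 91 90
f 90 91 92
f 90 92 82
f 91 79 93
f 91 93 92
f 92 93 94
f 92 94 82
f 93 79 95
f 93 95 94
f 94 95 96
f 94 96 82
f 95 79 97
f 95 97 96
f 96 97 98
f 96 98 82
f 97 79 99
f 97 99 98
f 98 99 100
f 98 100 82
f 99 79 101
f 99 101 100
f 100 101 102
f 100 102 82
f 101 79 103
f 101 103 102
f 102 103 104
f 102 104 82
f 103 79 105
f 103 105 104
f 104 105 106
f 104 106 82
f 105 79 107
f 105 107 106
f 106 107 108
f 106 108 82
f 107 79 80
f 107 80 108
f 108 80 81
f 108 81 82

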